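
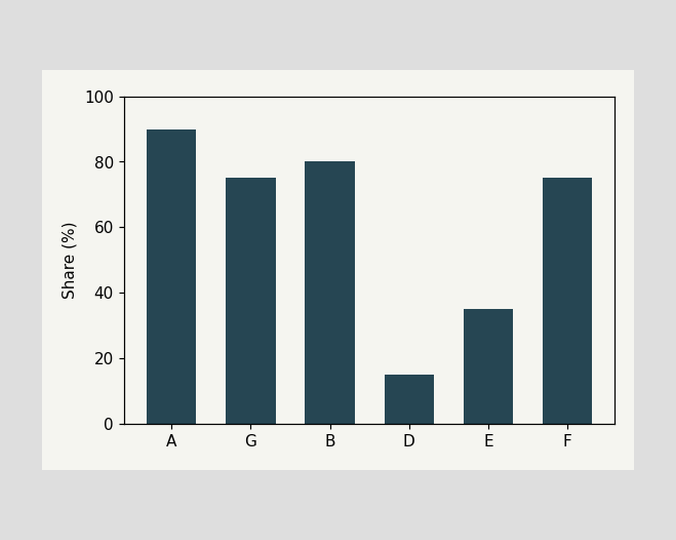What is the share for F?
Reading along the chart's y-axis, the F bar reaches 75%.

75%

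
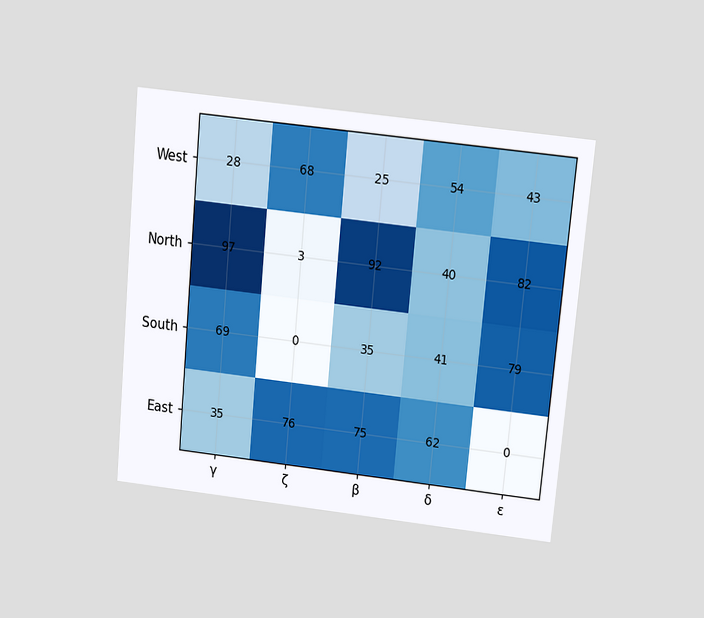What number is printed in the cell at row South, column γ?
69

The chart is tilted about 5° clockwise and viewed slightly from above. The (South, γ) cell reads 69.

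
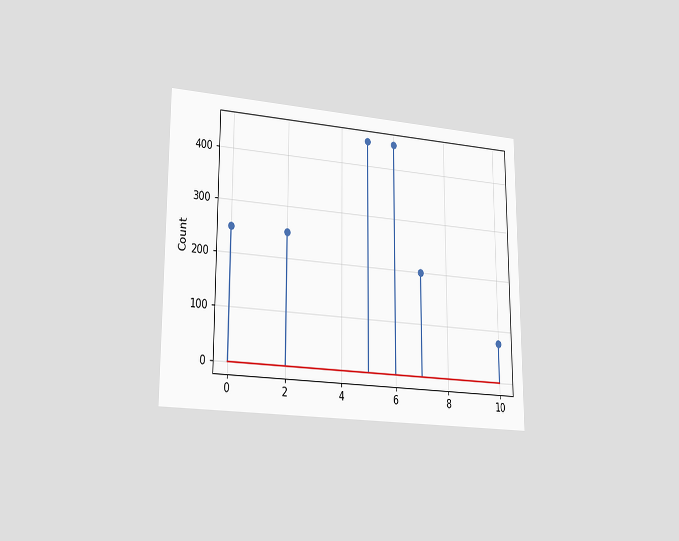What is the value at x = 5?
The chart is viewed slightly from the left. The stem at x=5 reaches 450.

450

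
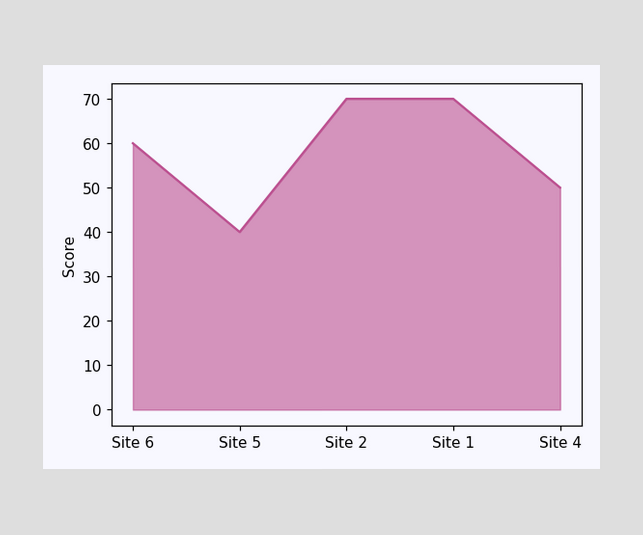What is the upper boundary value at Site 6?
At Site 6 the upper boundary is at 60.

60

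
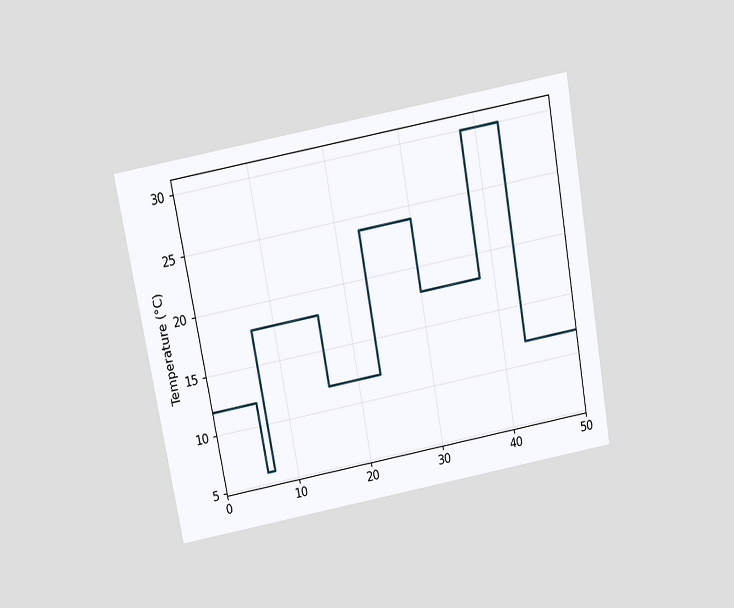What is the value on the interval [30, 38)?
The chart is tilted about 10° counter-clockwise and viewed slightly from above. On [30, 38) the step sits at 18°C.

18°C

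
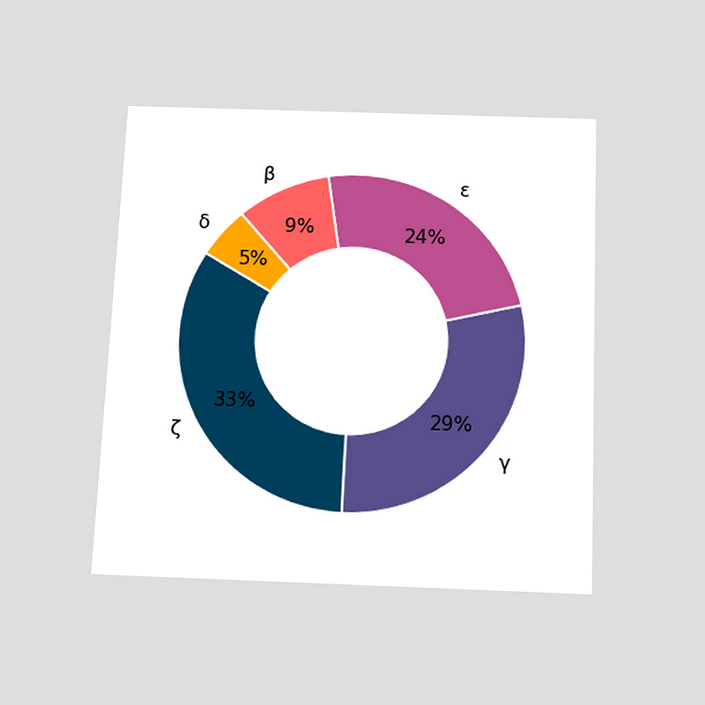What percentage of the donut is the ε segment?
24%

The chart is tilted about 2° clockwise and viewed slightly from below. The ε segment takes up 24% of the ring.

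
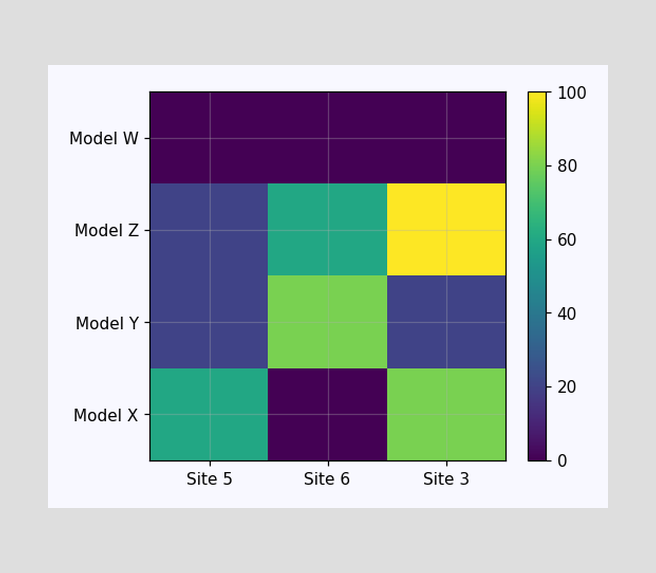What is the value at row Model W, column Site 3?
0

Matching cell (Model W, Site 3) against the colorbar gives 0.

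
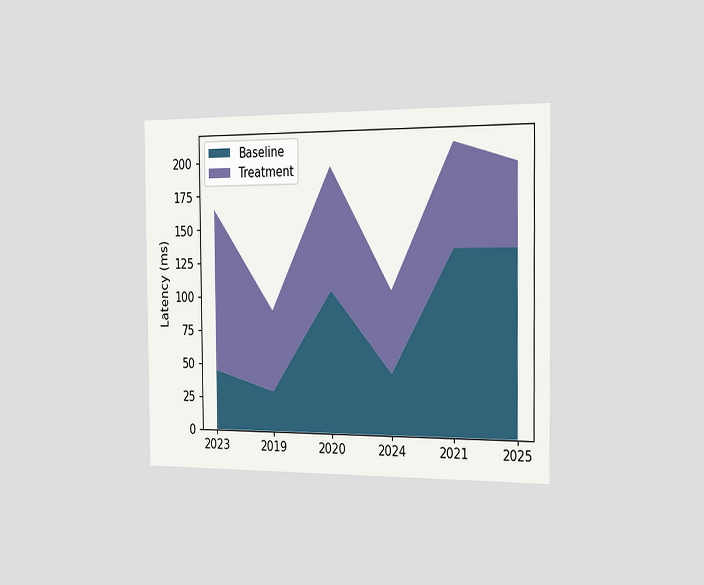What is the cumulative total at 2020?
195ms

The chart is viewed slightly from the right. The stacked total at 2020 reaches 195ms.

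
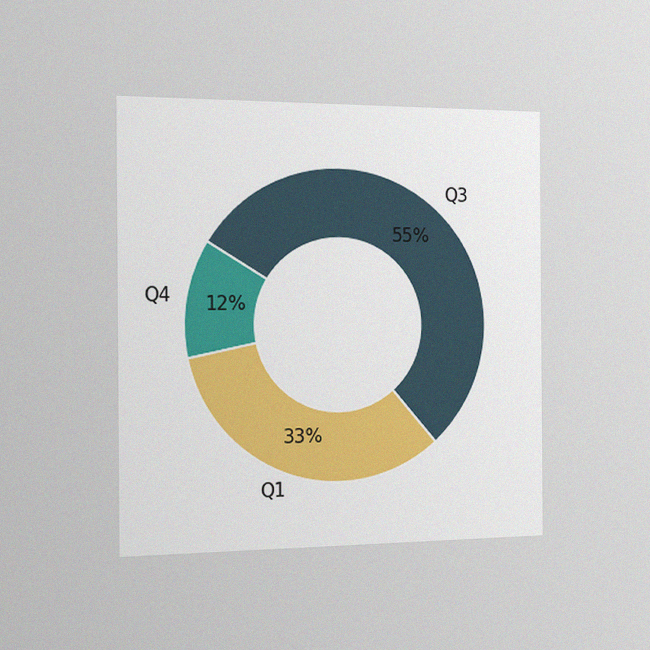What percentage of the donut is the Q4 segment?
12%

The chart is viewed slightly from the left, with some photo noise. The Q4 segment takes up 12% of the ring.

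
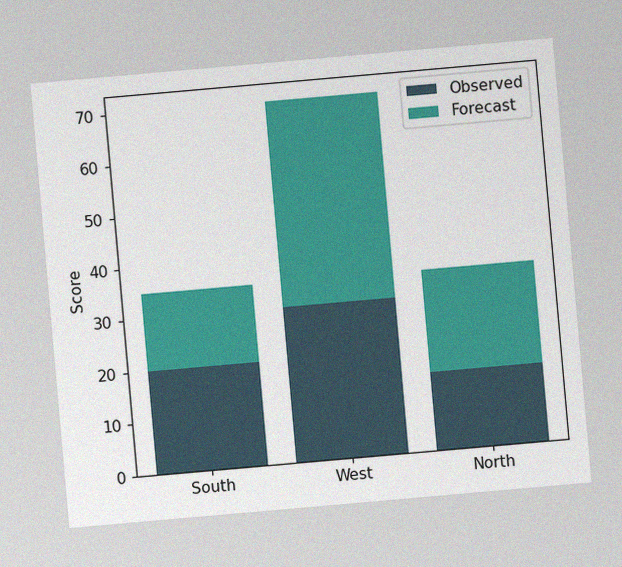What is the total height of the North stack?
35

The chart is tilted about 5° counter-clockwise, with some photo noise. The North stack's top reaches 35 on the y-axis.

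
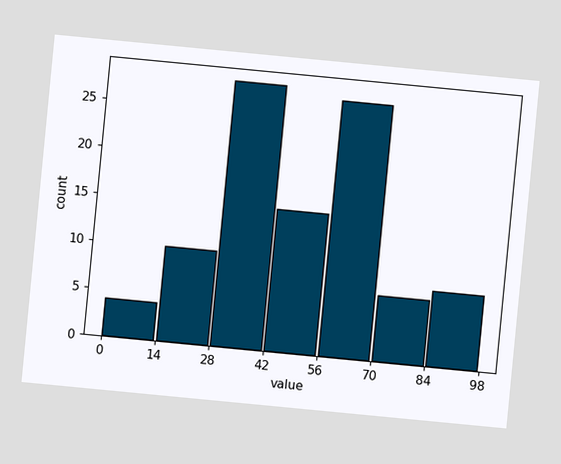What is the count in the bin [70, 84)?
7

The chart is tilted about 5° clockwise. The [70, 84) bin has height 7.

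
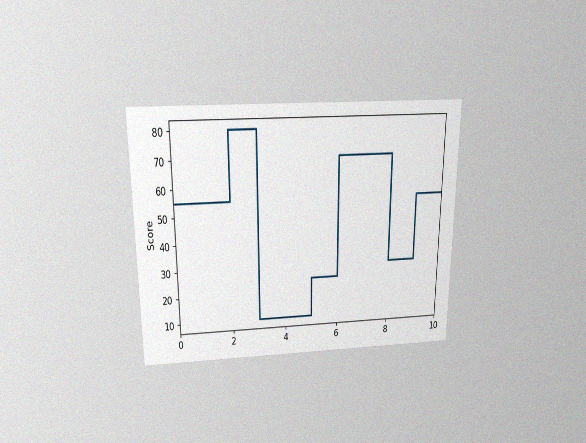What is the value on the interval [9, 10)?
55

The chart is viewed slightly from above, with some photo noise. On [9, 10) the step sits at 55.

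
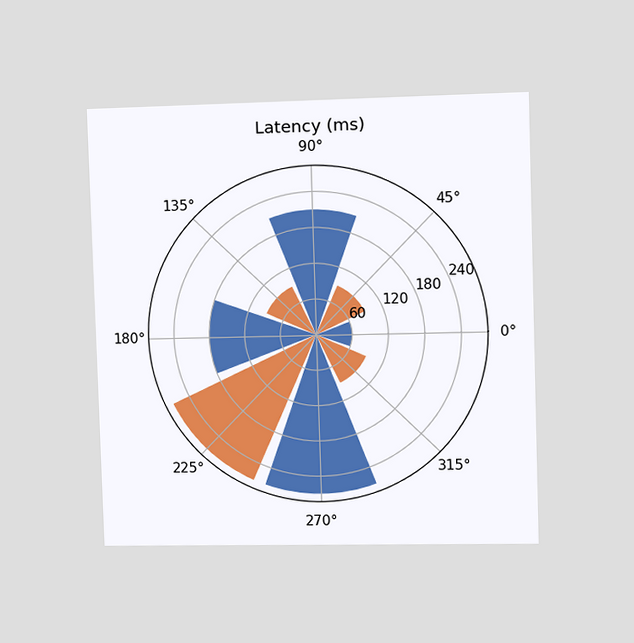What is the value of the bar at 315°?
90ms

The chart is viewed slightly from the right. The bar at 315° reaches 90ms on the radial axis.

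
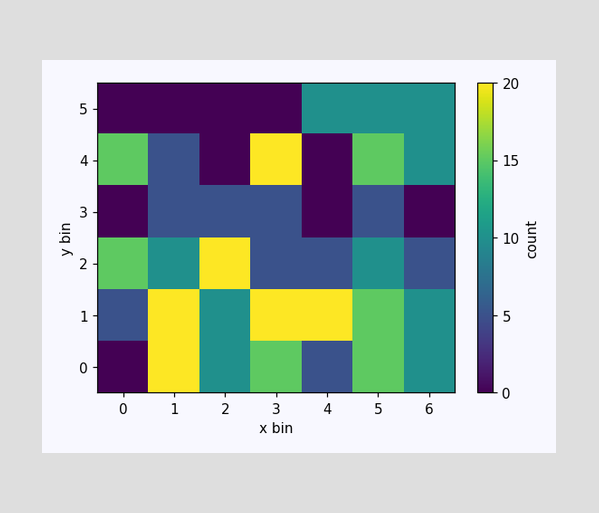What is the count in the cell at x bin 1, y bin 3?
Matching the cell (1, 3) against the colorbar gives 5.

5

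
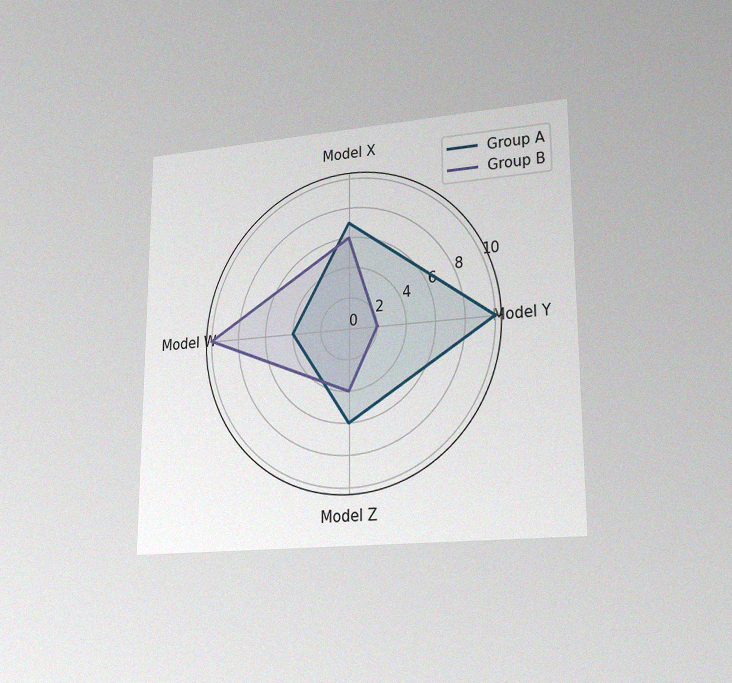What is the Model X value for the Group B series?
The chart is viewed at a slight angle, with some photo noise. On the Model X axis, Group B reaches 6.

6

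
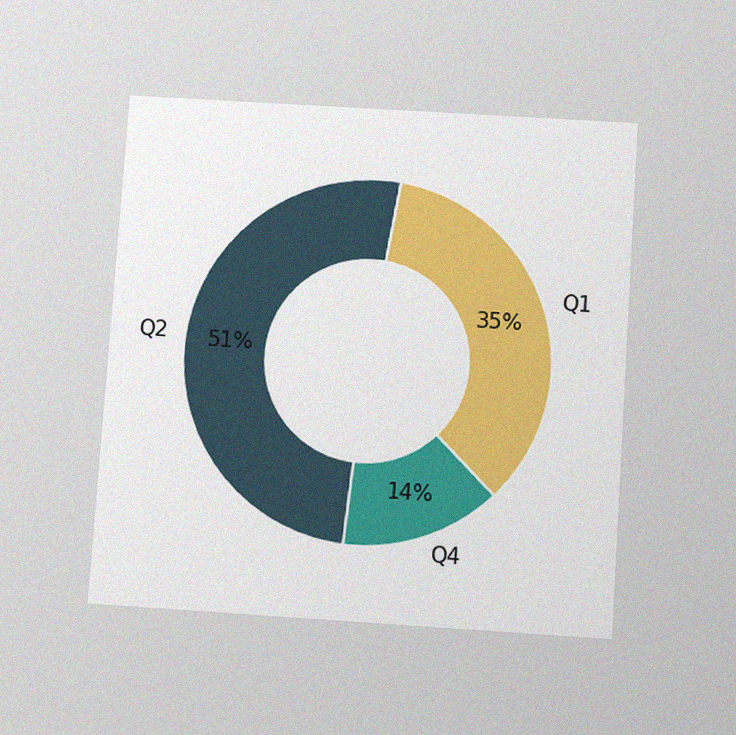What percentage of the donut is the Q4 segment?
The chart is tilted about 4° clockwise and viewed slightly from below, with some photo noise. The Q4 segment takes up 14% of the ring.

14%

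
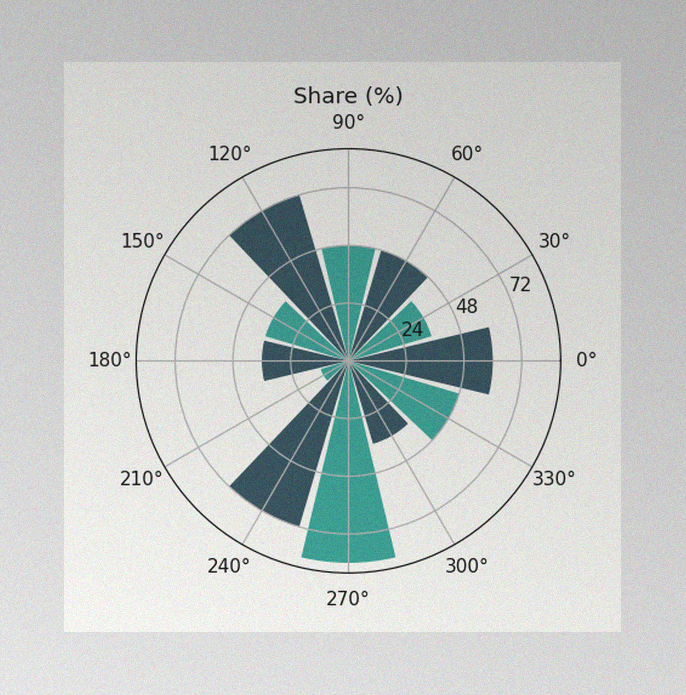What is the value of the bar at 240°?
The image has some photo noise and uneven lighting. The bar at 240° reaches 72% on the radial axis.

72%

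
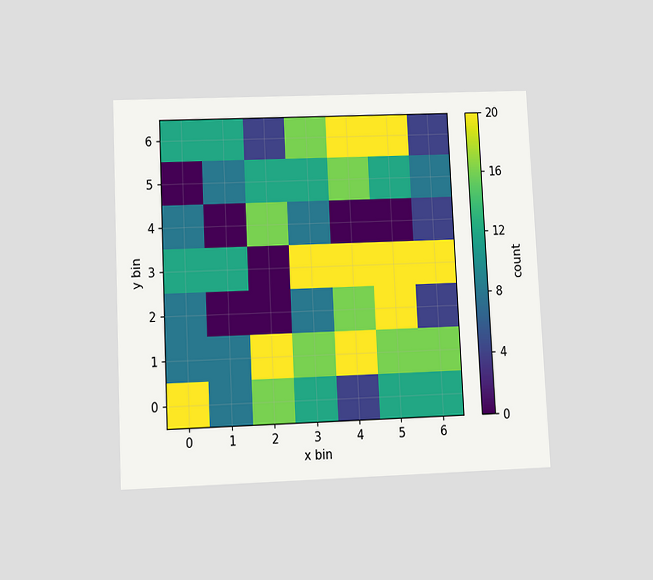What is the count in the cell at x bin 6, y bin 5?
The chart is tilted about 3° counter-clockwise and viewed slightly from below. Matching the cell (6, 5) against the colorbar gives 8.

8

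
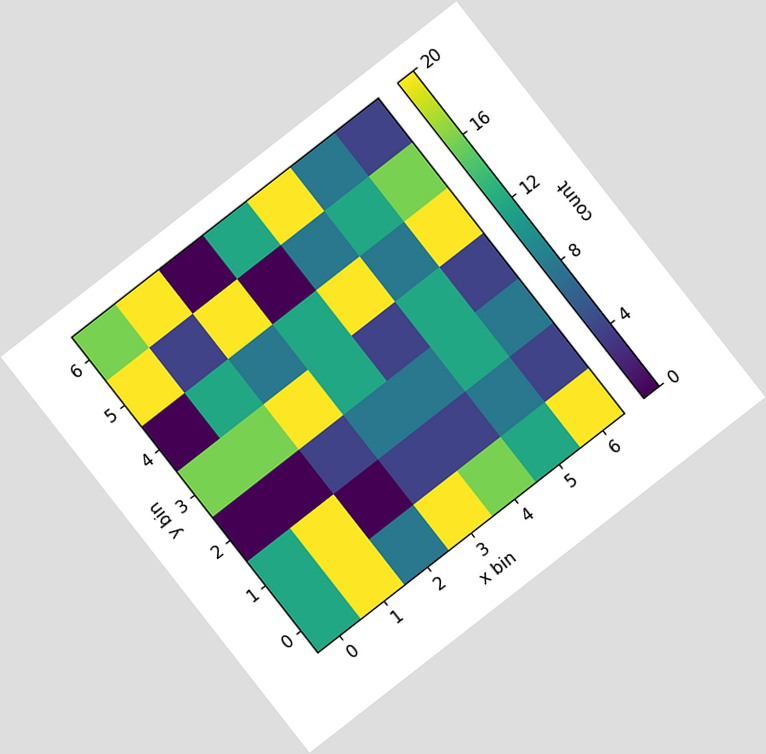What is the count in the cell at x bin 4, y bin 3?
The chart is tilted about 38° counter-clockwise. Matching the cell (4, 3) against the colorbar gives 4.

4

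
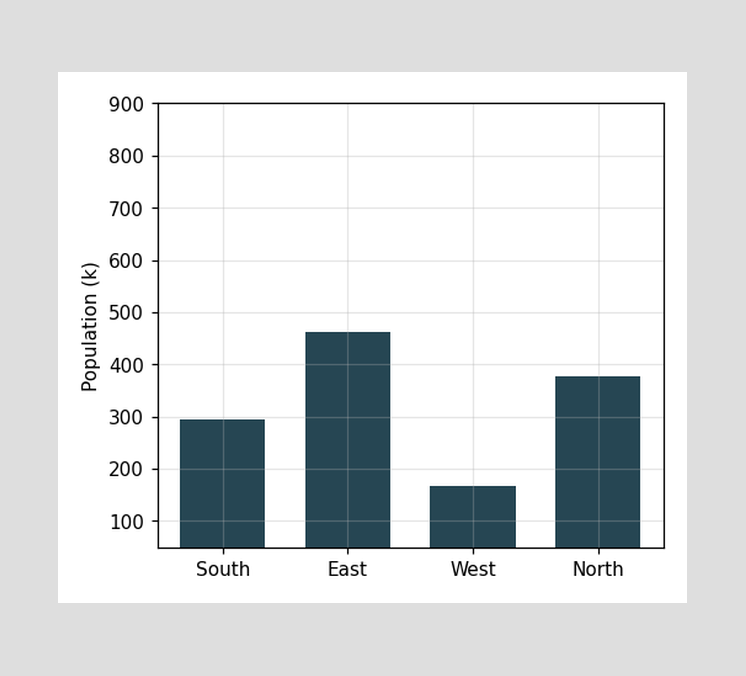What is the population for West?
168k

Reading along the chart's y-axis, the West bar reaches 168k.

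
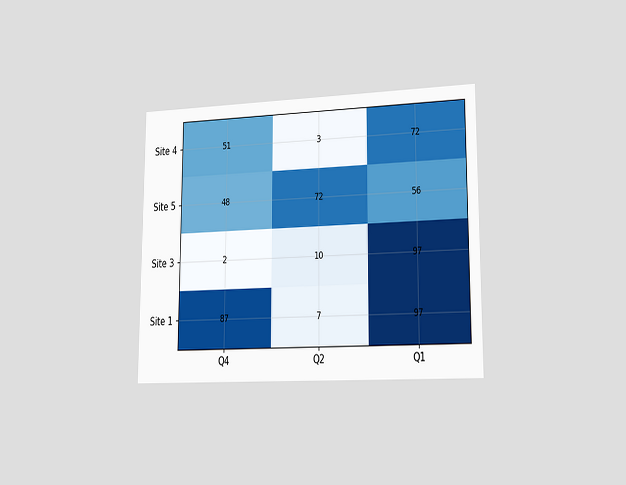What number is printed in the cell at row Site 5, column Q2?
The chart is viewed slightly from the right. The (Site 5, Q2) cell reads 72.

72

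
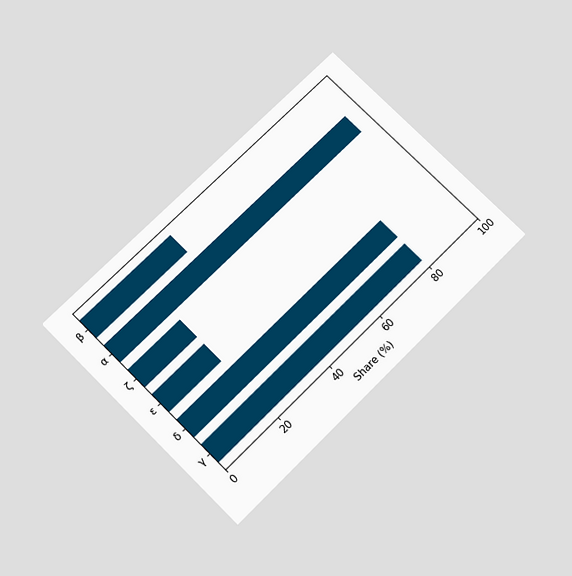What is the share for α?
The chart is tilted about 45° counter-clockwise and viewed slightly from below. Reading along the chart's x-axis, the α bar reaches 95%.

95%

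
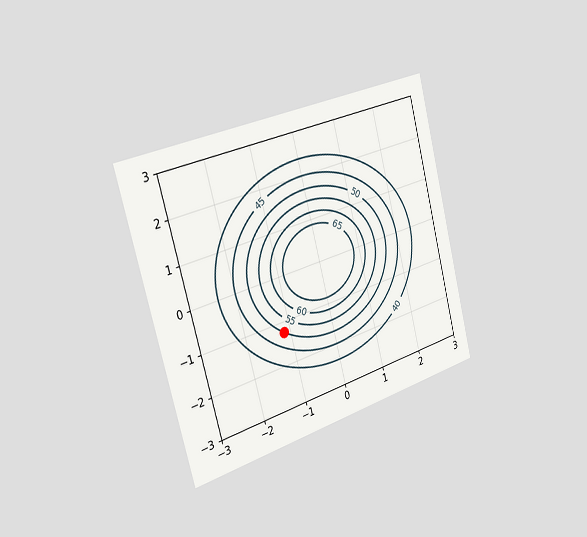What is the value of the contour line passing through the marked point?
The chart is tilted about 15° counter-clockwise and viewed slightly from the left. The marked point sits on the contour labelled 50.

50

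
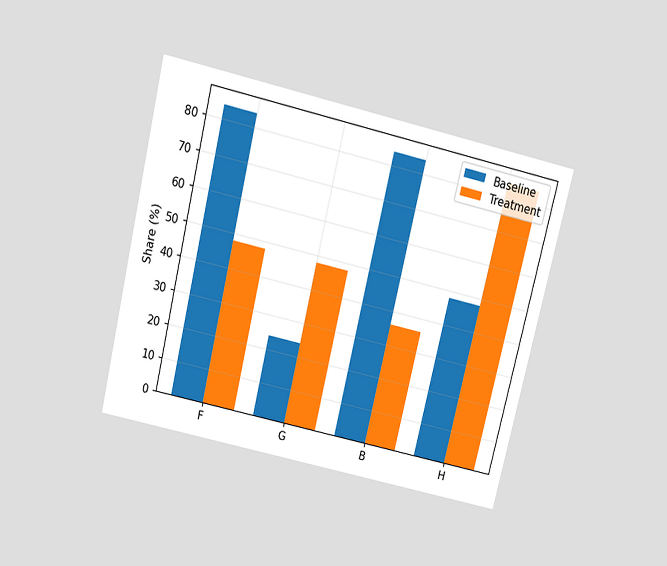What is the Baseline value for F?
The chart is tilted about 13° clockwise and viewed slightly from above. The Baseline bar at F reaches 84% on the y-axis.

84%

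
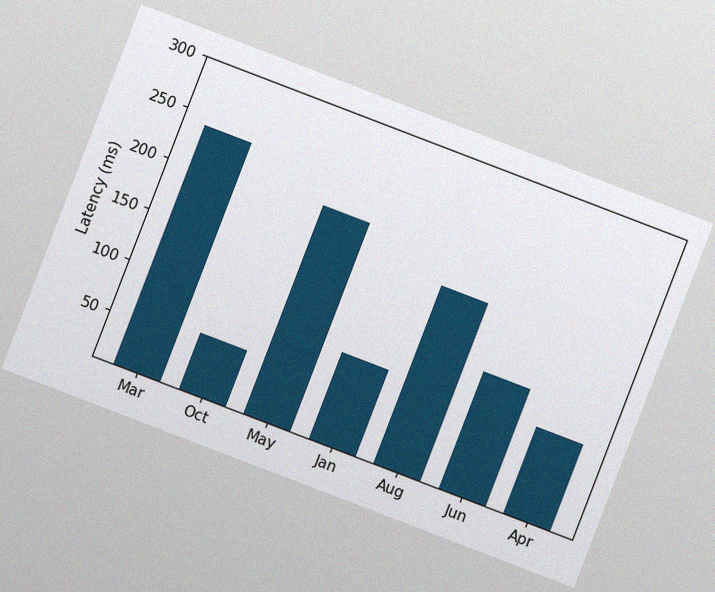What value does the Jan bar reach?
The chart is tilted about 21° clockwise, with some photo noise. Reading along the chart's y-axis, the Jan bar reaches 90ms.

90ms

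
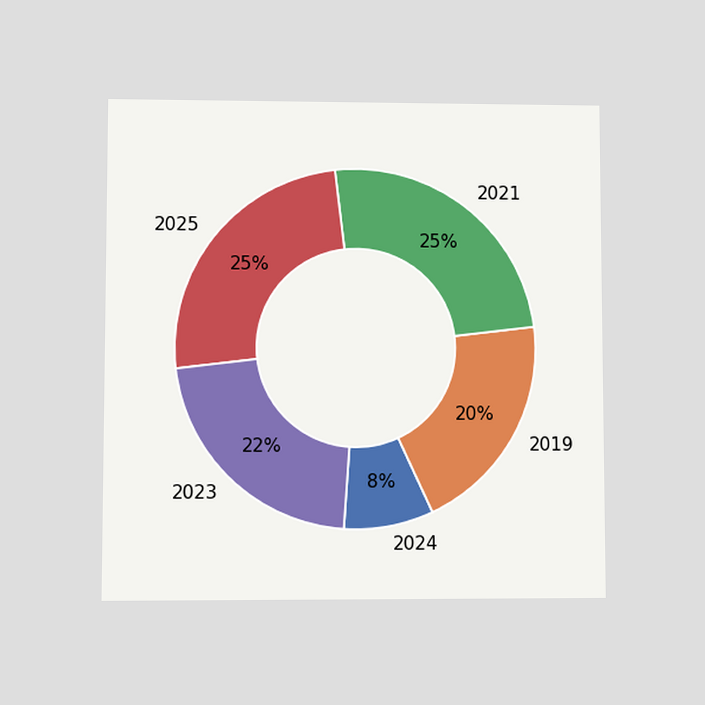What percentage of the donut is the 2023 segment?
The chart is viewed at a slight angle. The 2023 segment takes up 22% of the ring.

22%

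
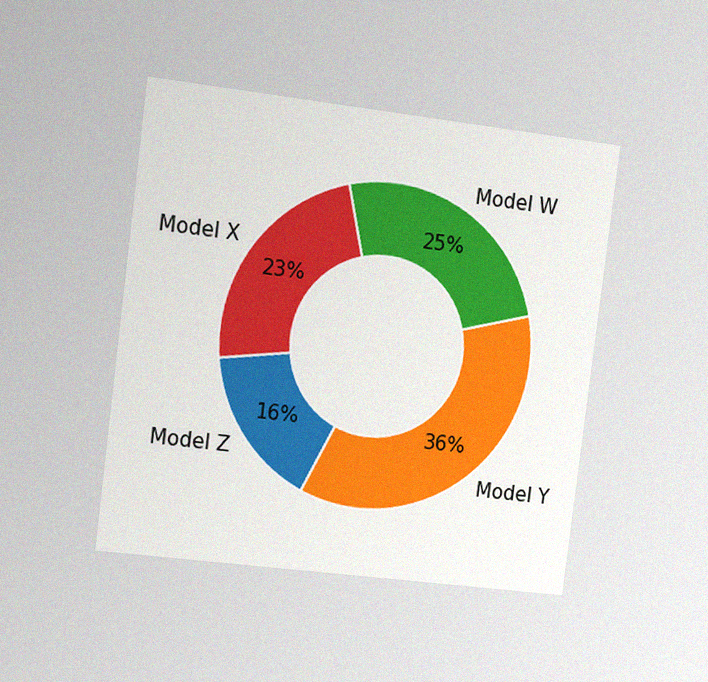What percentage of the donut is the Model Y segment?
The chart is tilted about 7° clockwise and viewed slightly from the left, with some photo noise. The Model Y segment takes up 36% of the ring.

36%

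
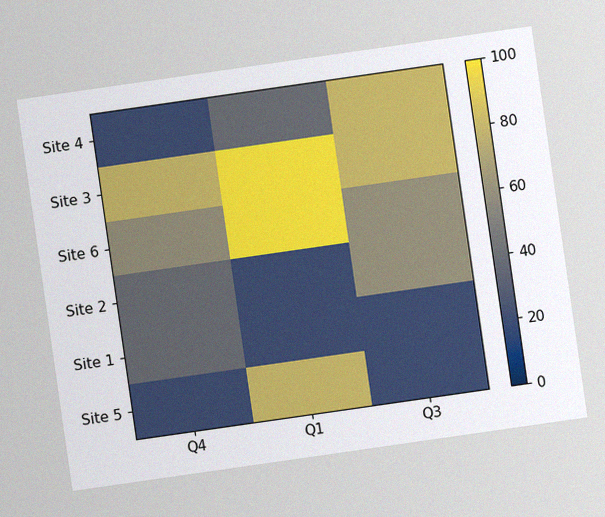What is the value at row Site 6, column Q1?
The chart is tilted about 8° counter-clockwise, with some photo noise. Matching cell (Site 6, Q1) against the colorbar gives 100.

100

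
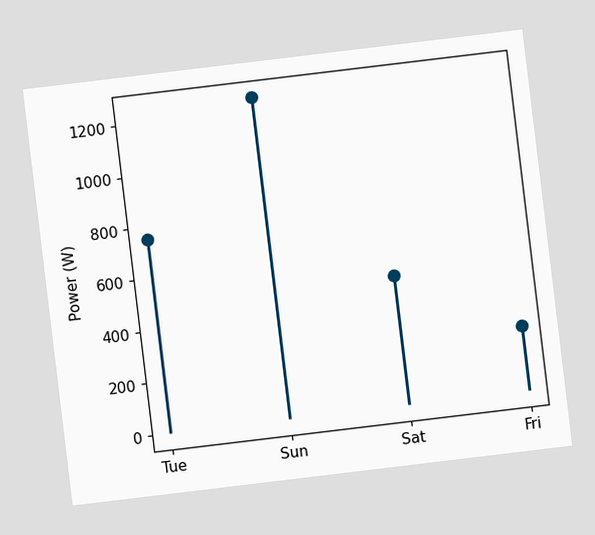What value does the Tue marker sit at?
The chart is tilted about 7° counter-clockwise. The Tue marker sits at 750W.

750W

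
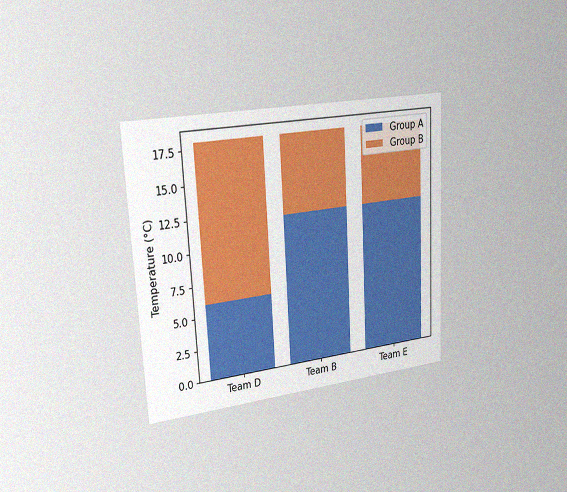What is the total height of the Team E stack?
The chart is tilted about 3° counter-clockwise and viewed slightly from the left, with some photo noise. The Team E stack's top reaches 18°C on the y-axis.

18°C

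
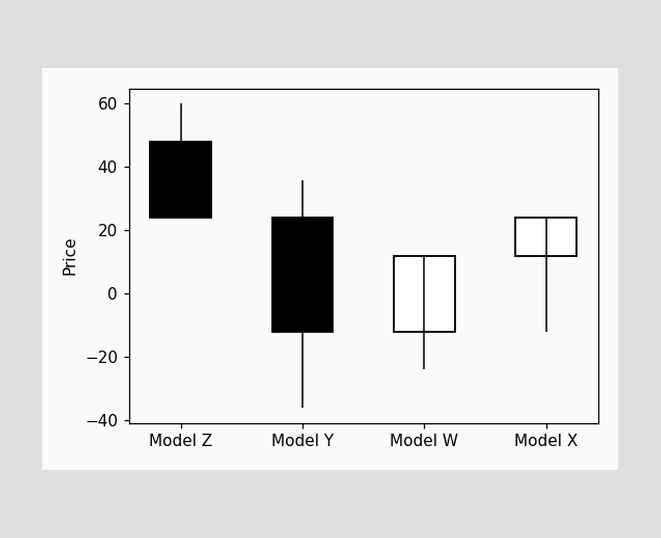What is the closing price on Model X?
The Model X candle closes at 24.

24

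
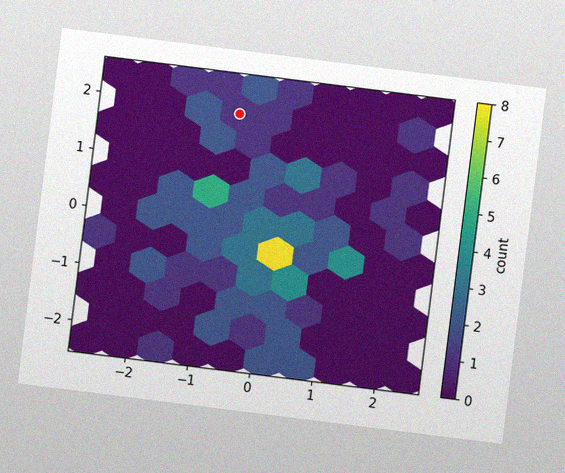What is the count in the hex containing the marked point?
1

The chart is tilted about 7° clockwise, with some photo noise. The marked hex reads 1 on the colorbar.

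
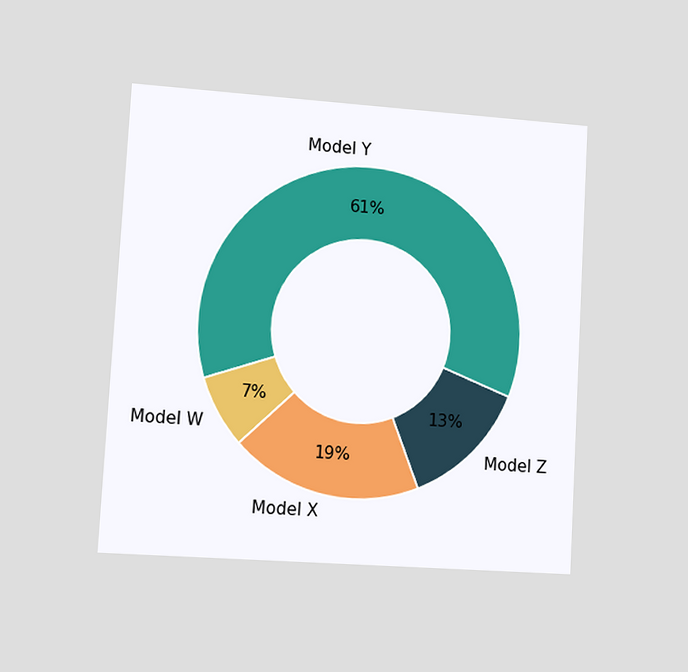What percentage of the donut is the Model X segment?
The chart is tilted about 3° clockwise and viewed slightly from the left. The Model X segment takes up 19% of the ring.

19%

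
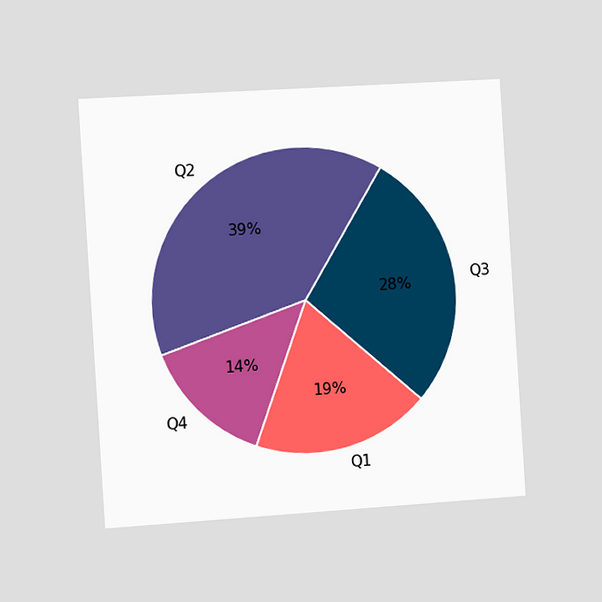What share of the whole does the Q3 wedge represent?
The chart is tilted about 4° counter-clockwise and viewed slightly from the left. The Q3 slice takes up 28% of the pie.

28%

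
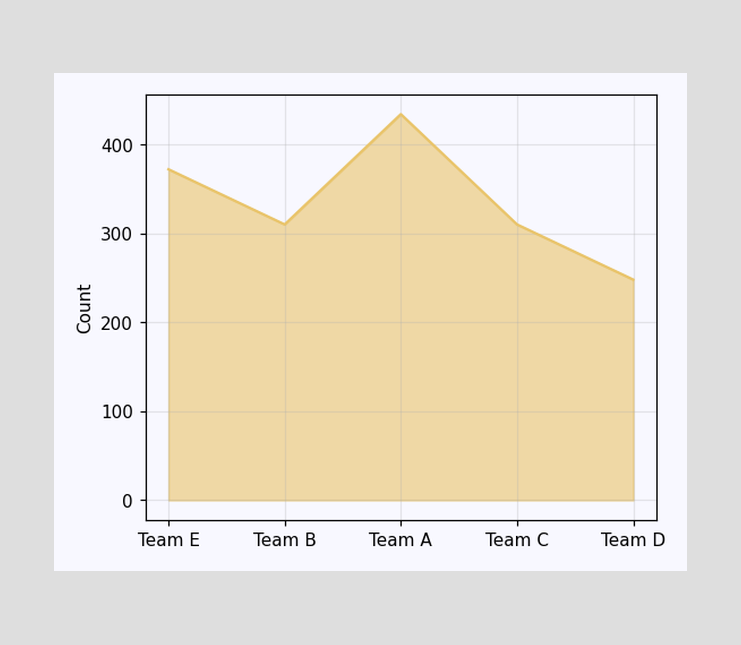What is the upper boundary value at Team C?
At Team C the upper boundary is at 310.

310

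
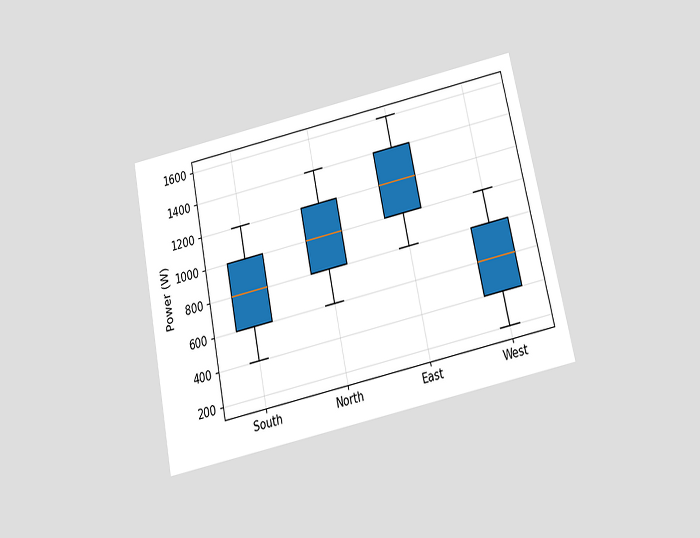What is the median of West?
The chart is tilted about 12° counter-clockwise and viewed slightly from below. The median line in the West box sits at 600W.

600W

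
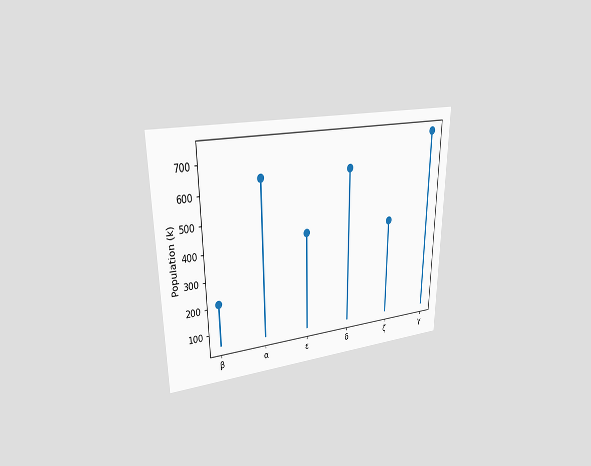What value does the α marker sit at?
The chart is viewed at a slight angle. The α marker sits at 636k.

636k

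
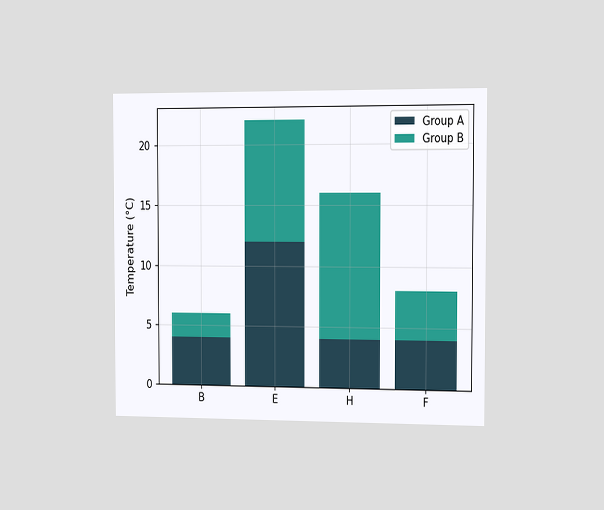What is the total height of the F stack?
The chart is viewed slightly from the right. The F stack's top reaches 8°C on the y-axis.

8°C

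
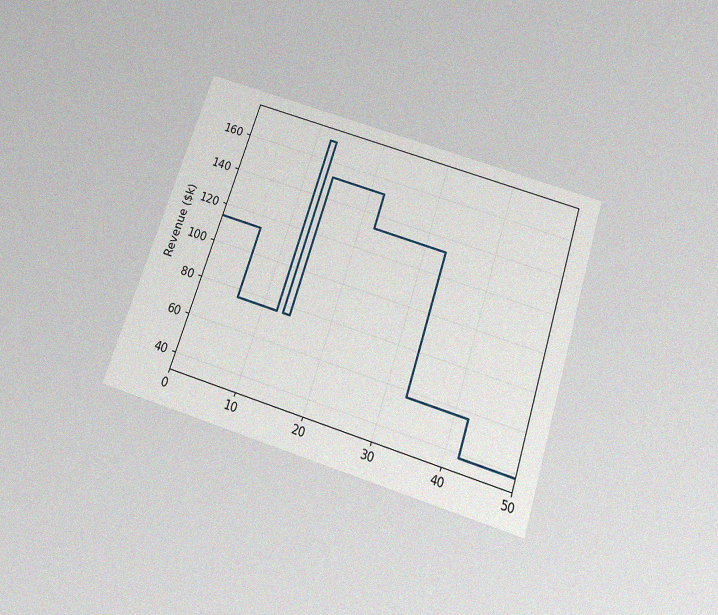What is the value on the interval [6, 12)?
The chart is tilted about 18° clockwise and viewed slightly from below, with some photo noise. On [6, 12) the step sits at $76k.

$76k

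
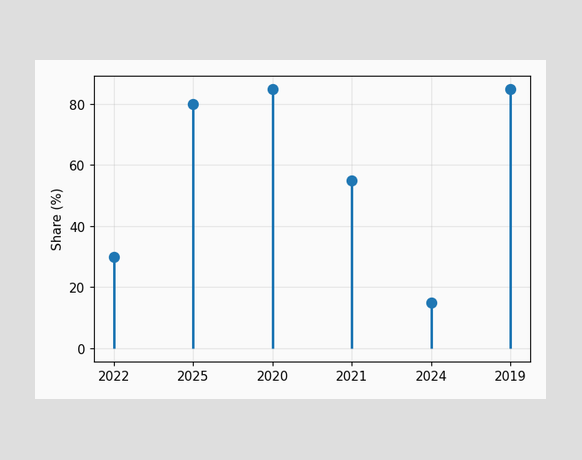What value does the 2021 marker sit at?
55%

The 2021 marker sits at 55%.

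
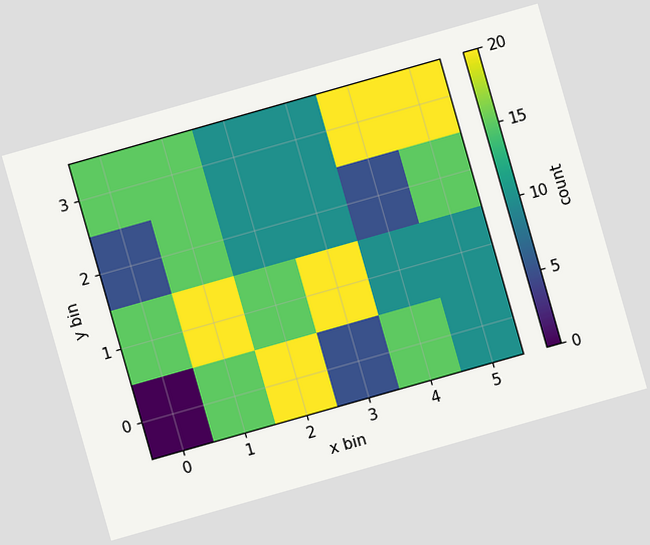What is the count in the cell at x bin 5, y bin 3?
20

The chart is tilted about 16° counter-clockwise. Matching the cell (5, 3) against the colorbar gives 20.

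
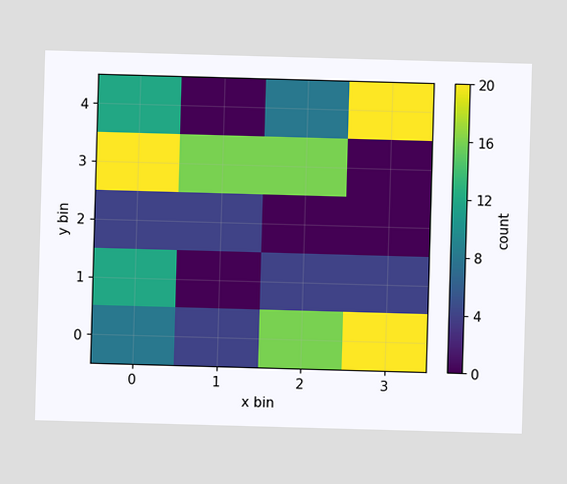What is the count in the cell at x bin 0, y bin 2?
4

Matching the cell (0, 2) against the colorbar gives 4.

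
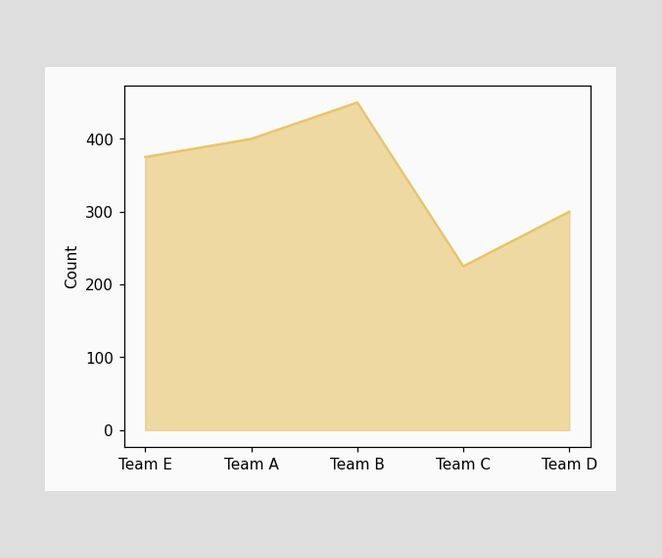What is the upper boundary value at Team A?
At Team A the upper boundary is at 400.

400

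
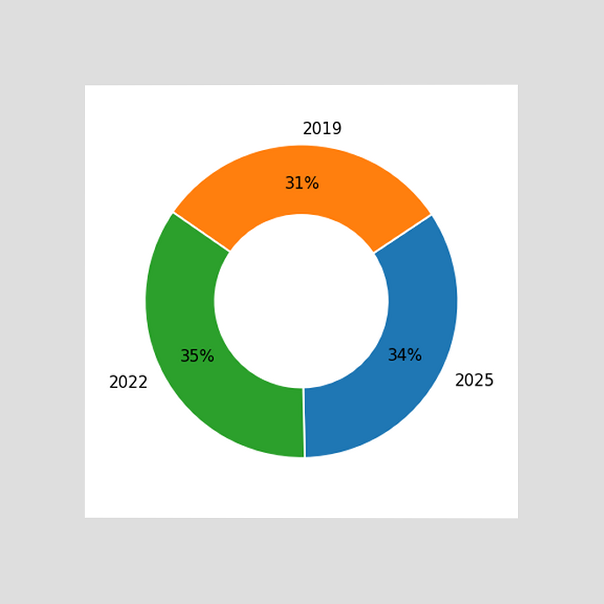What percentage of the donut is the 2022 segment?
35%

The chart is viewed at a slight angle. The 2022 segment takes up 35% of the ring.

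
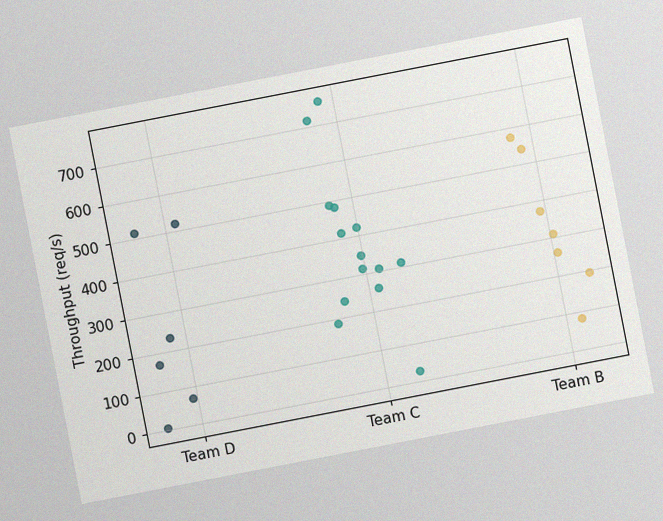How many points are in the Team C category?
14

The chart is tilted about 11° counter-clockwise, with some photo noise. Counting the markers in the Team C column gives 14.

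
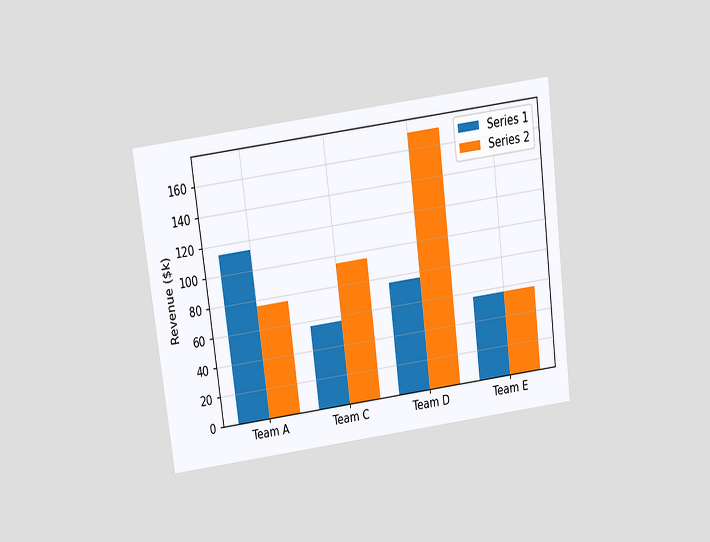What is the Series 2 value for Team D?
$171k

The chart is tilted about 7° counter-clockwise and viewed slightly from above. The Series 2 bar at Team D reaches $171k on the y-axis.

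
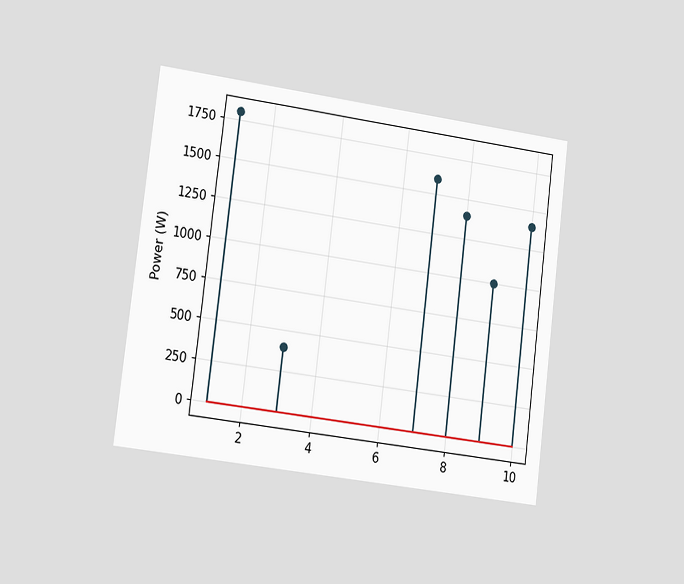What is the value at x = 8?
1400W

The chart is tilted about 7° clockwise and viewed slightly from the left. The stem at x=8 reaches 1400W.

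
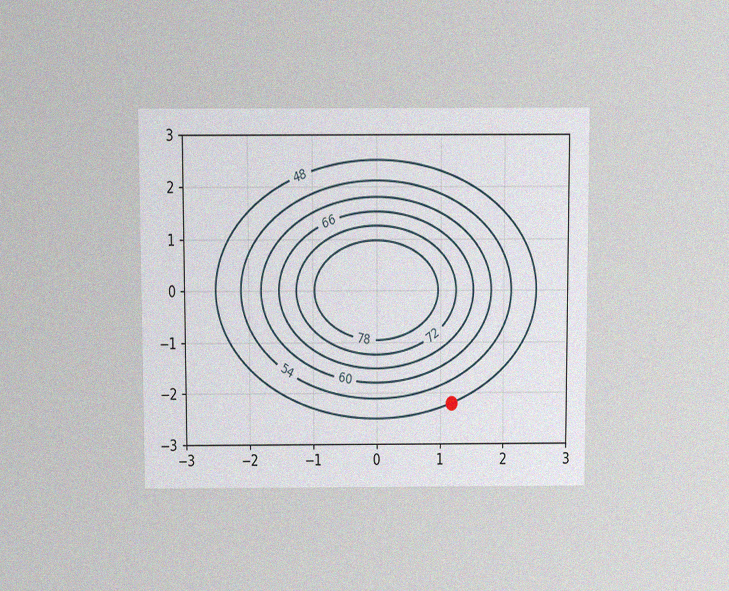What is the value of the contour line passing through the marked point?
48

The chart is viewed slightly from above, with some photo noise. The marked point sits on the contour labelled 48.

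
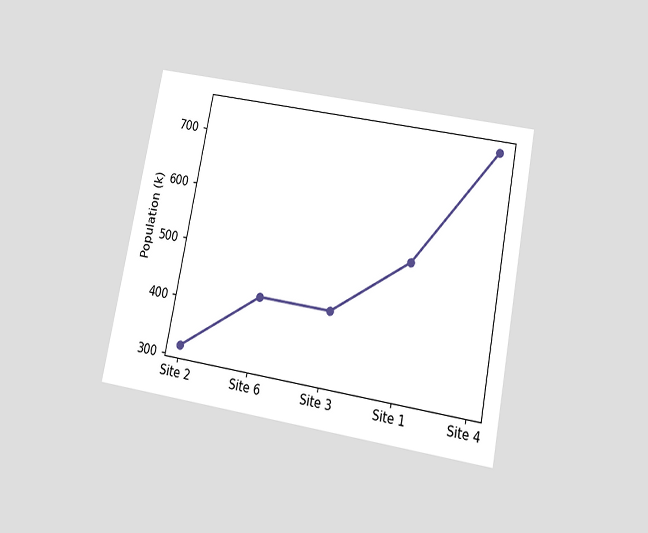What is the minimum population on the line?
The chart is tilted about 11° clockwise and viewed slightly from below. The lowest point is at Site 2, and reading across to the y-axis gives 318k.

318k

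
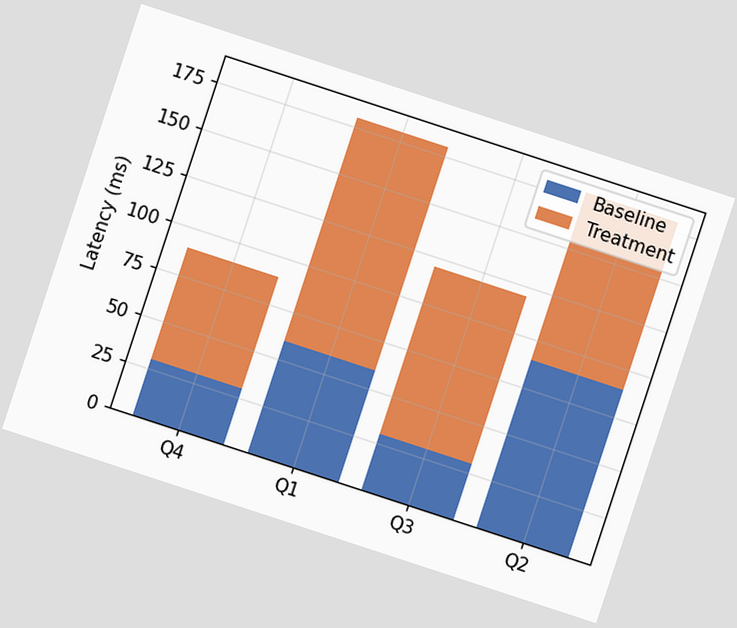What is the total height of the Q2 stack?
The chart is tilted about 18° clockwise. The Q2 stack's top reaches 180ms on the y-axis.

180ms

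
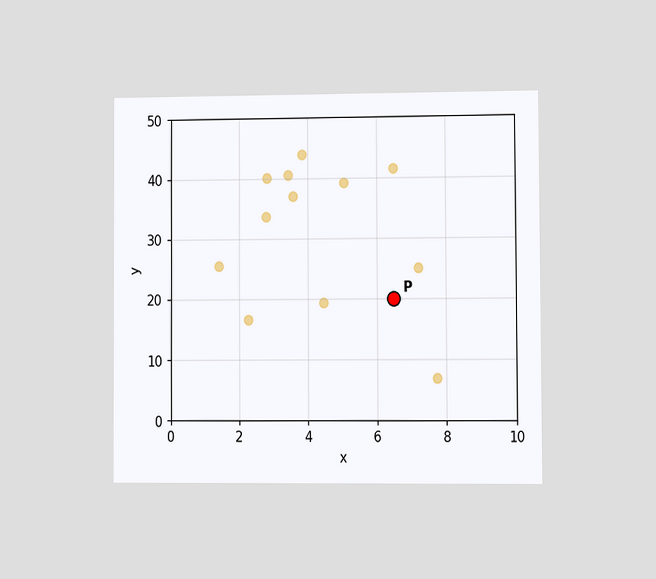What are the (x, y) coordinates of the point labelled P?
(6.5, 20)

The chart is viewed at a slight angle. Following the gridlines from P to each axis, P sits at (6.5, 20).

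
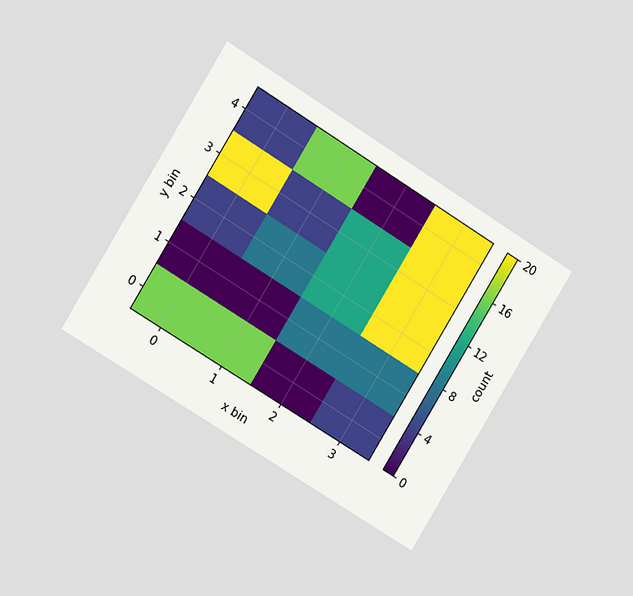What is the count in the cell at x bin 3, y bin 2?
20

The chart is tilted about 32° clockwise and viewed slightly from the left. Matching the cell (3, 2) against the colorbar gives 20.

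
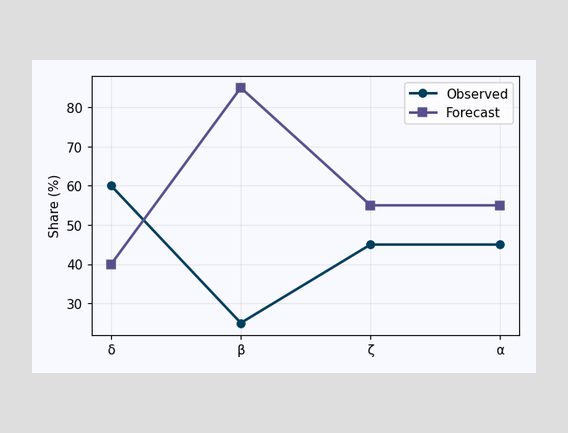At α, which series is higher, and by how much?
Forecast, by 10%

At α, Forecast sits above the other line by 10%.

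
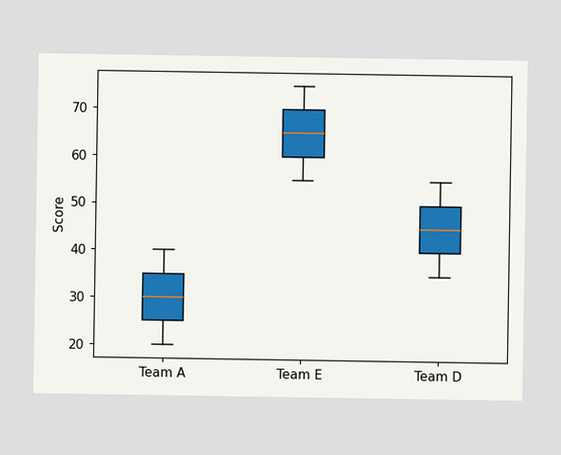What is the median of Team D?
45

The median line in the Team D box sits at 45.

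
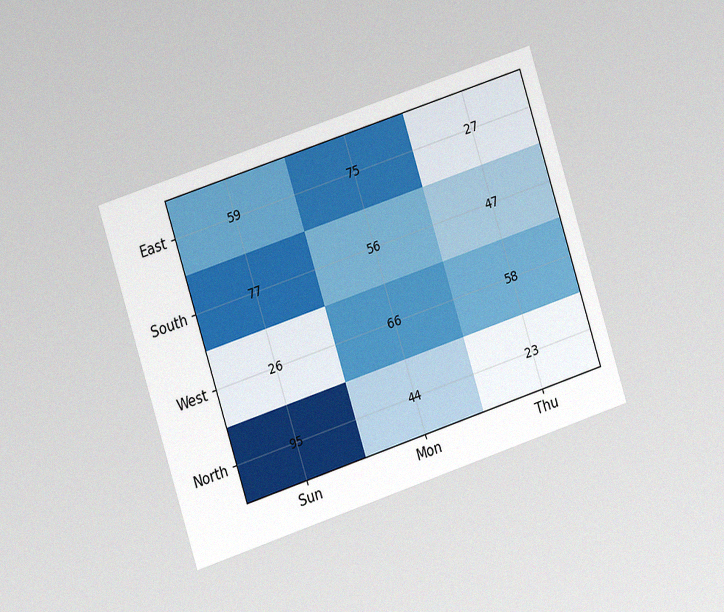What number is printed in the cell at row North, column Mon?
The chart is tilted about 18° counter-clockwise and viewed slightly from the left, with some photo noise. The (North, Mon) cell reads 44.

44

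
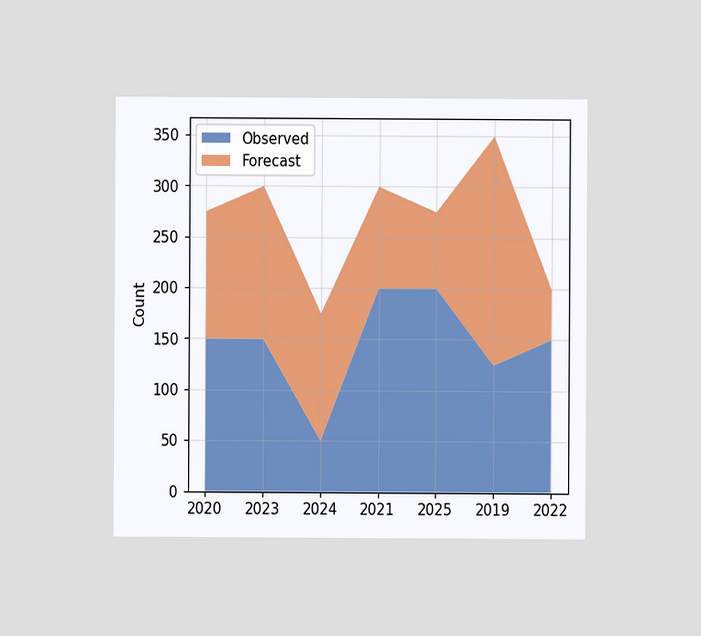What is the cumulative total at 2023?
The chart is viewed at a slight angle. The stacked total at 2023 reaches 300.

300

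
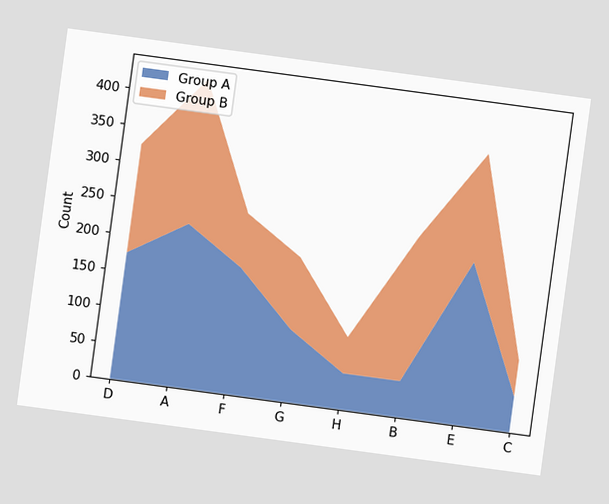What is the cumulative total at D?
325

The chart is tilted about 8° clockwise. The stacked total at D reaches 325.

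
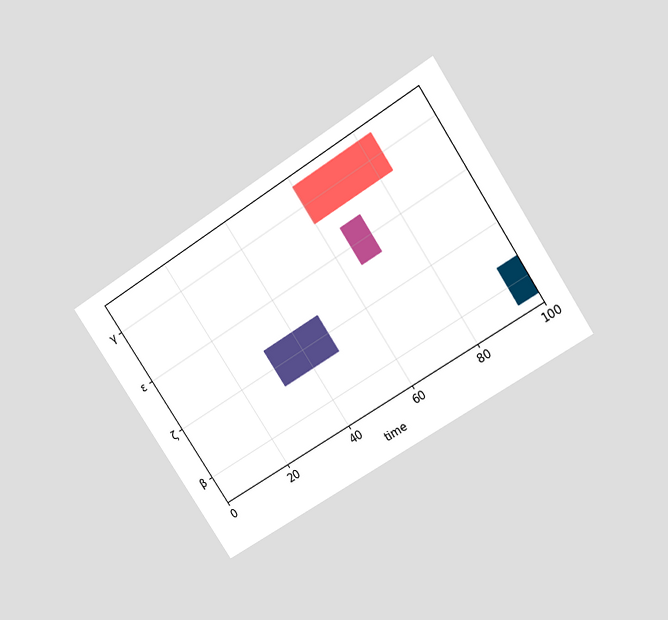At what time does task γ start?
60

The chart is tilted about 33° counter-clockwise and viewed slightly from above. The γ bar begins at t=60.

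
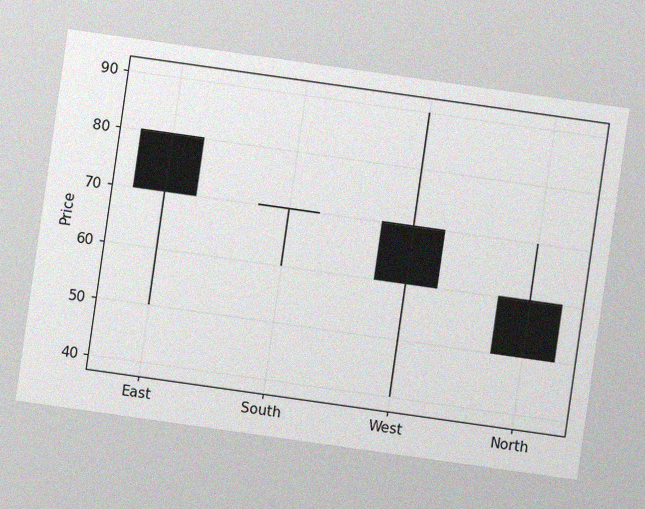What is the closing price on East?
The chart is tilted about 8° clockwise, with some photo noise. The East candle closes at 70.

70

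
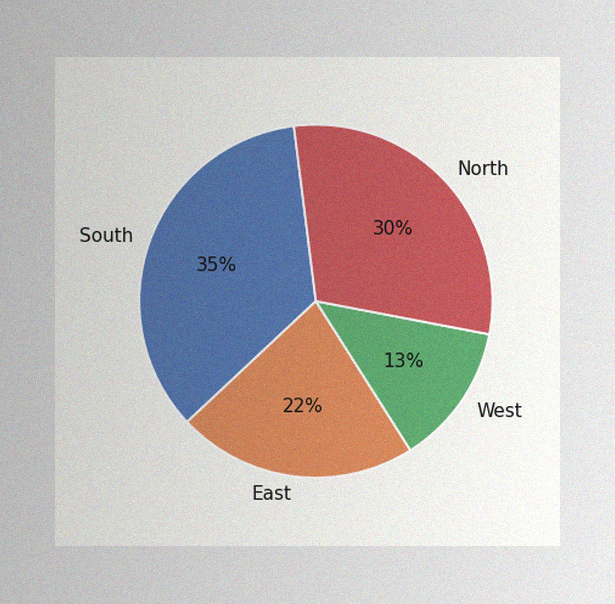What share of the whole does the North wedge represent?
The image has some photo noise and uneven lighting. The North slice takes up 30% of the pie.

30%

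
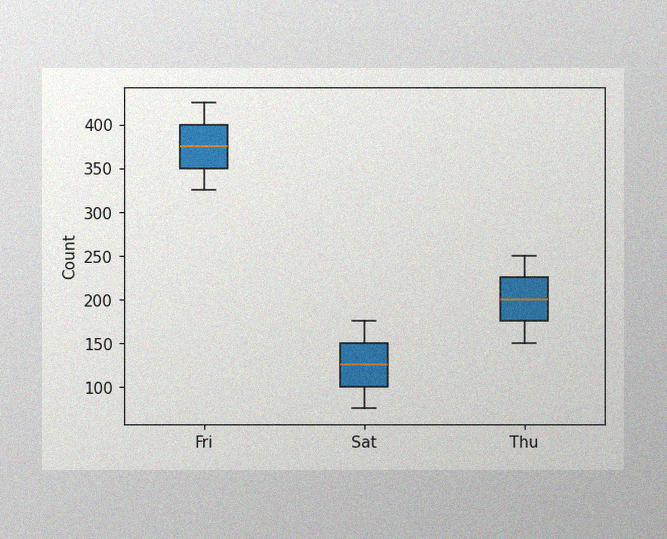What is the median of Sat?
125

The image has some photo noise and uneven lighting. The median line in the Sat box sits at 125.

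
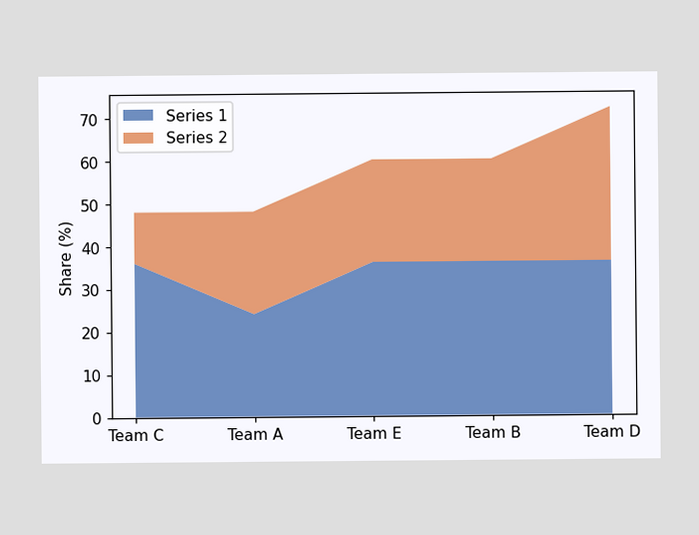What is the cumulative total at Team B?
The stacked total at Team B reaches 60%.

60%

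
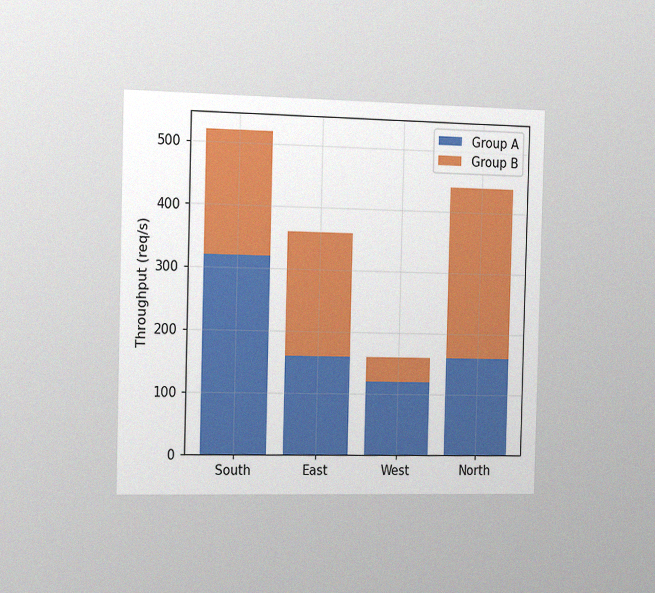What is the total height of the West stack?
The chart is viewed slightly from the left, with some photo noise. The West stack's top reaches 160req/s on the y-axis.

160req/s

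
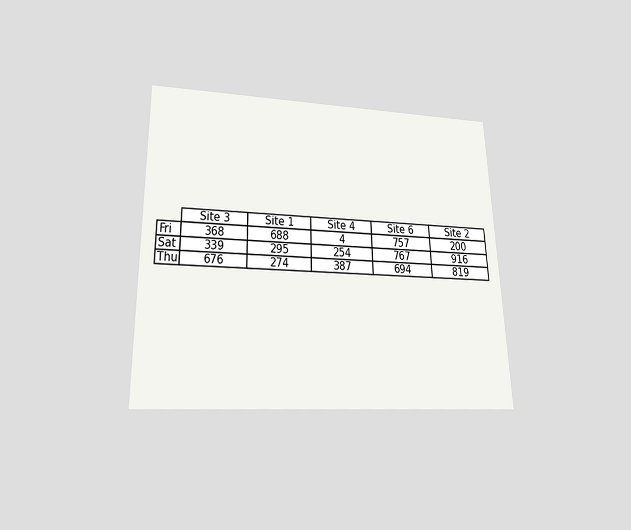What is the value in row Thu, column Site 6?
The chart is viewed slightly from below. The (Thu, Site 6) cell reads 694.

694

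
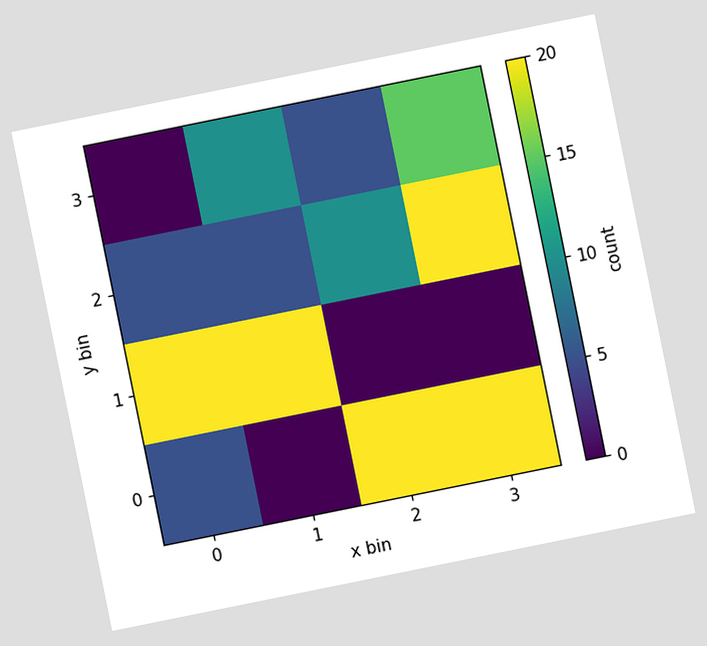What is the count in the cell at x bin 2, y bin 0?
20

The chart is tilted about 11° counter-clockwise. Matching the cell (2, 0) against the colorbar gives 20.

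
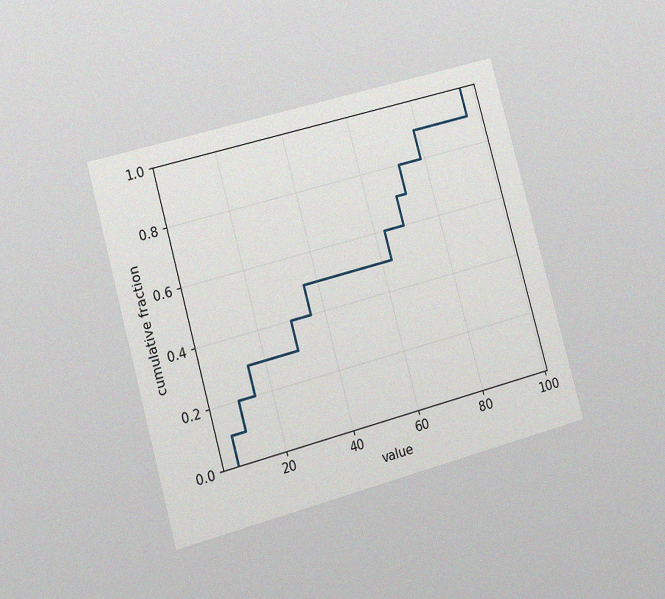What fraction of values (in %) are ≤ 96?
The chart is tilted about 15° counter-clockwise and viewed at a slight angle, with some photo noise. At x=96 the ECDF step is at 100%.

100%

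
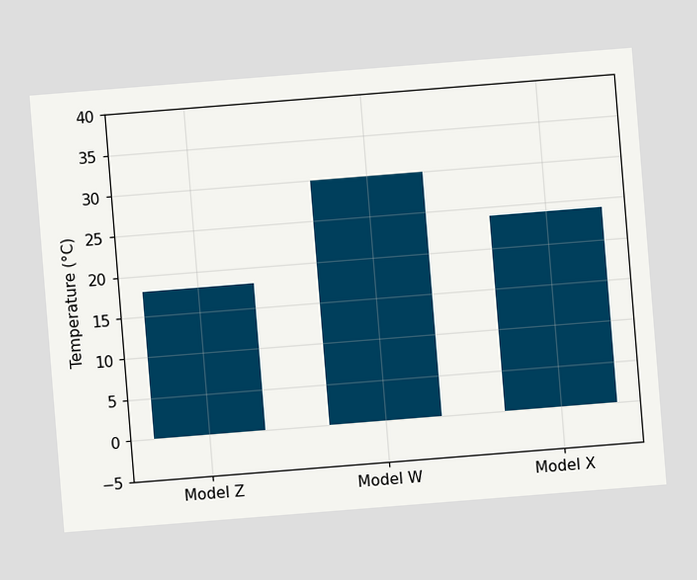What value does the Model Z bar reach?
18°C

The chart is tilted about 5° counter-clockwise. Reading along the chart's y-axis, the Model Z bar reaches 18°C.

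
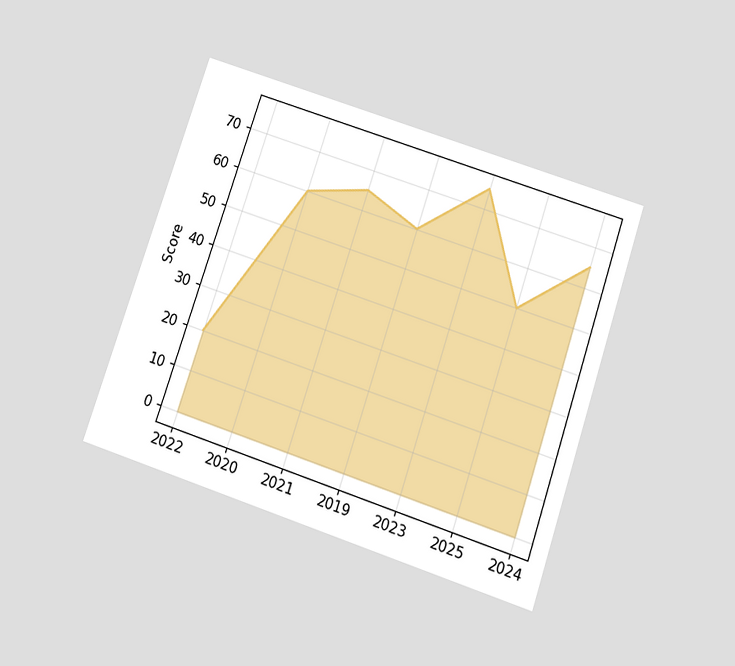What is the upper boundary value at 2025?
50

The chart is tilted about 18° clockwise and viewed slightly from below. At 2025 the upper boundary is at 50.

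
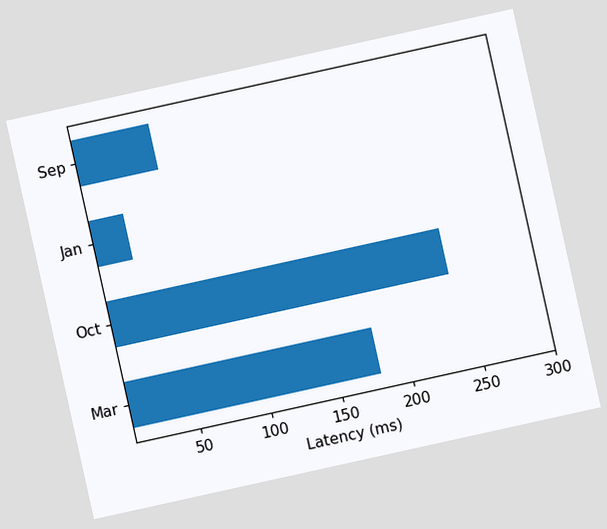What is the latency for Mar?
180ms

The chart is tilted about 12° counter-clockwise. Reading along the chart's x-axis, the Mar bar reaches 180ms.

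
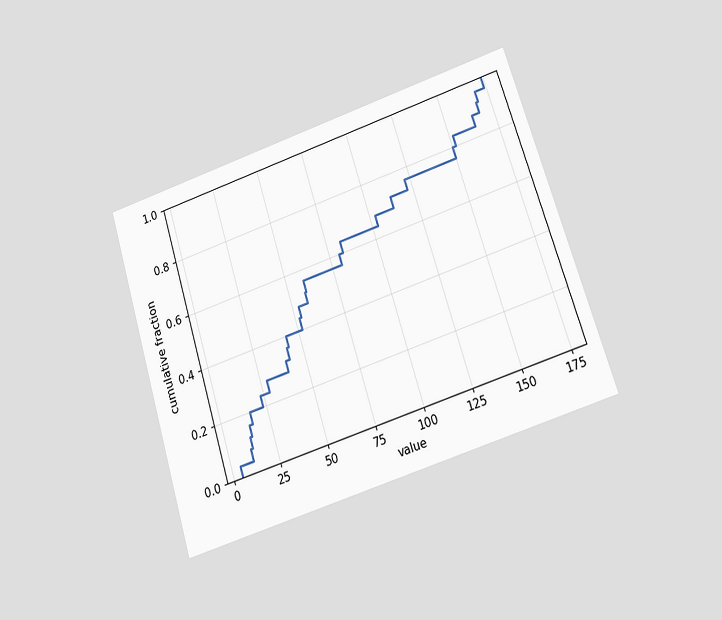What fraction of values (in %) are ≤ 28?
The chart is tilted about 18° counter-clockwise and viewed at a slight angle. At x=28 the ECDF step is at 28%.

28%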